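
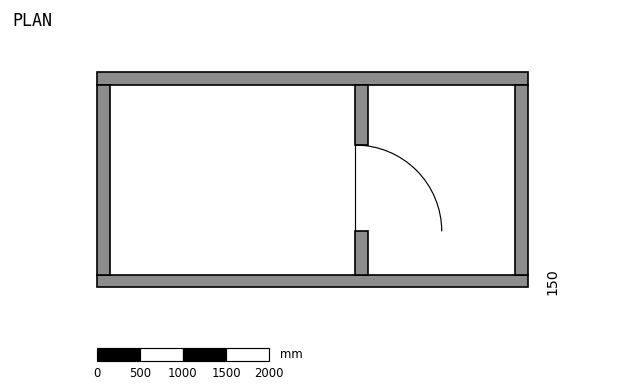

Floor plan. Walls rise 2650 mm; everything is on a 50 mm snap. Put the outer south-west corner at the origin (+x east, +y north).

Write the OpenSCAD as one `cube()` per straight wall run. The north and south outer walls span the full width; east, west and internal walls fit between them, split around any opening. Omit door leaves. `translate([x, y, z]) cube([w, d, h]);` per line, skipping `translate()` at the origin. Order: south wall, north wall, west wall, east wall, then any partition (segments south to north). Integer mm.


cube([5000, 150, 2650]);
translate([0, 2350, 0]) cube([5000, 150, 2650]);
translate([0, 150, 0]) cube([150, 2200, 2650]);
translate([4850, 150, 0]) cube([150, 2200, 2650]);
translate([3000, 150, 0]) cube([150, 500, 2650]);
translate([3000, 1650, 0]) cube([150, 700, 2650]);


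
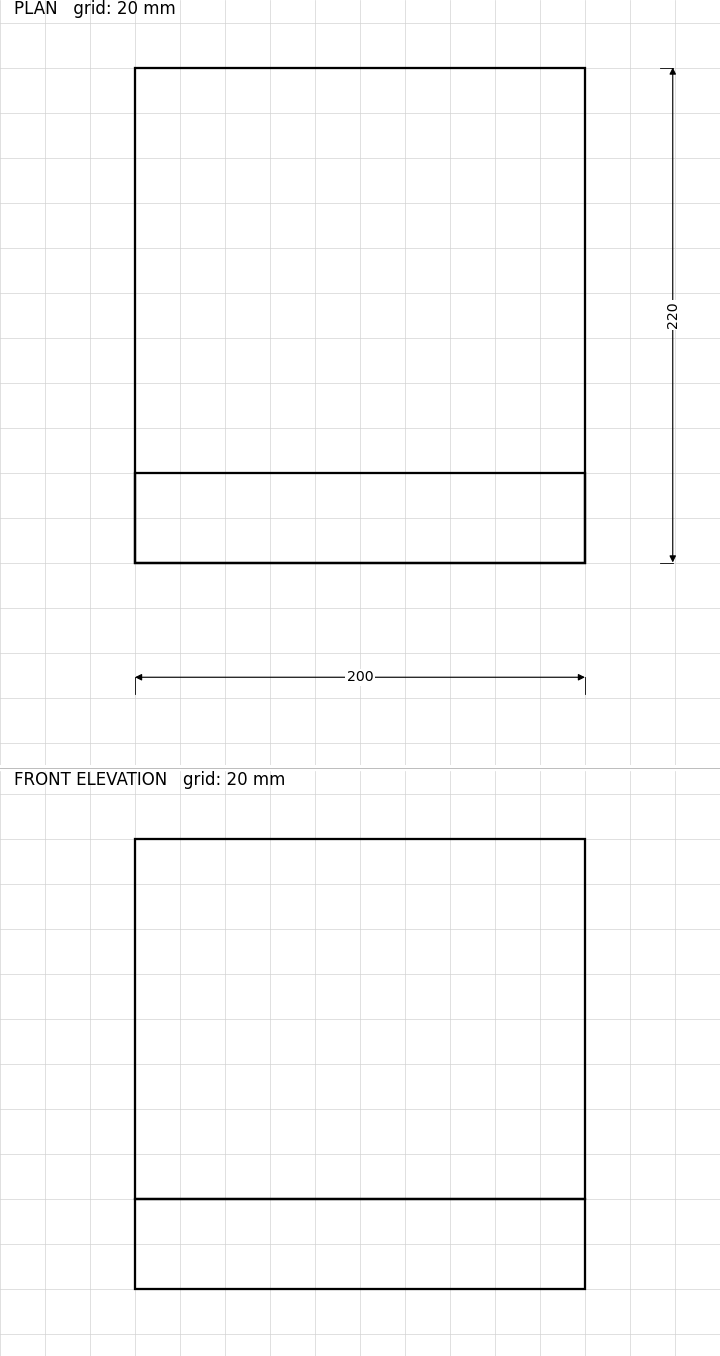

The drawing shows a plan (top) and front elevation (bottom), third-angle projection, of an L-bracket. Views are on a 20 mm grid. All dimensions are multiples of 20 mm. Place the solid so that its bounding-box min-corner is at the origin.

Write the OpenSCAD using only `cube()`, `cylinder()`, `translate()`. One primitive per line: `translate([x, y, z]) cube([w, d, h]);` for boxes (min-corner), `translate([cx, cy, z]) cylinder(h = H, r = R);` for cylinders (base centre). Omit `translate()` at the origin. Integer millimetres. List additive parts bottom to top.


cube([200, 220, 40]);
translate([0, 0, 40]) cube([200, 40, 160]);


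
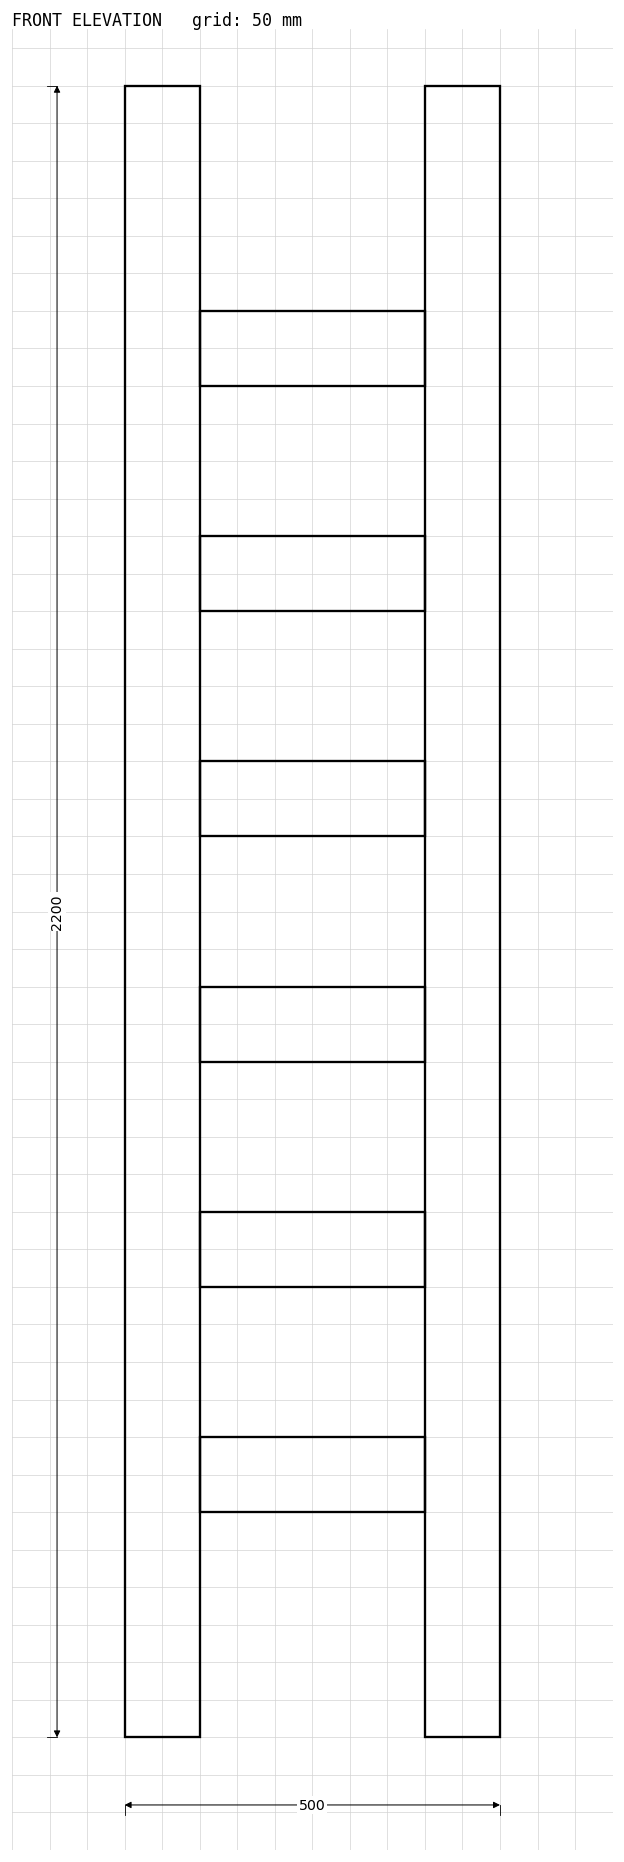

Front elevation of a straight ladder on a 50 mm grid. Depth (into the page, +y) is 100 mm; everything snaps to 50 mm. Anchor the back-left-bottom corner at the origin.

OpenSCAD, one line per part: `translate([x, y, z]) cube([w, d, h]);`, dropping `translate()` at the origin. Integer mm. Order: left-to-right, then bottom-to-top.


cube([100, 100, 2200]);
translate([100, 0, 300]) cube([300, 100, 100]);
translate([100, 0, 600]) cube([300, 100, 100]);
translate([100, 0, 900]) cube([300, 100, 100]);
translate([100, 0, 1200]) cube([300, 100, 100]);
translate([100, 0, 1500]) cube([300, 100, 100]);
translate([100, 0, 1800]) cube([300, 100, 100]);
translate([400, 0, 0]) cube([100, 100, 2200]);


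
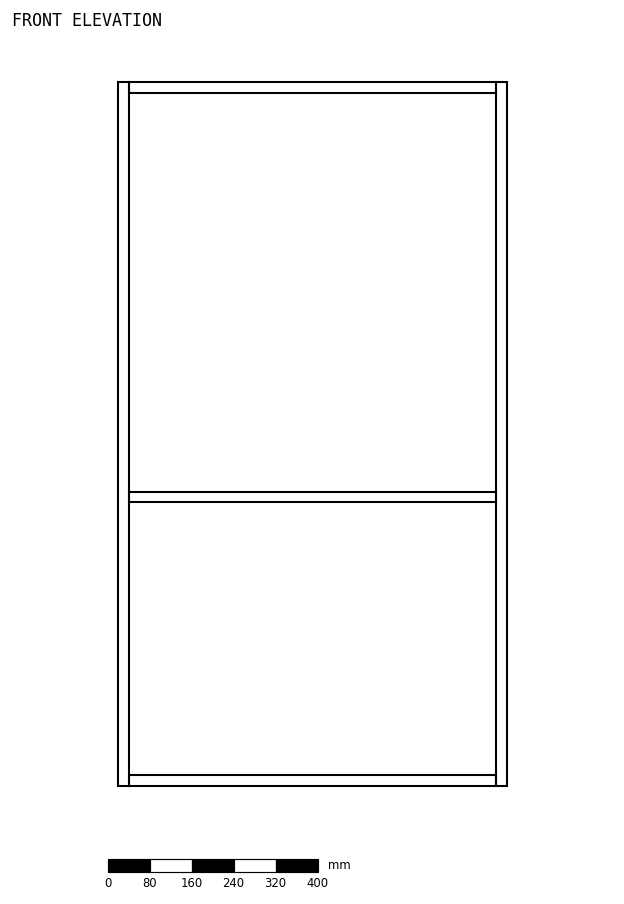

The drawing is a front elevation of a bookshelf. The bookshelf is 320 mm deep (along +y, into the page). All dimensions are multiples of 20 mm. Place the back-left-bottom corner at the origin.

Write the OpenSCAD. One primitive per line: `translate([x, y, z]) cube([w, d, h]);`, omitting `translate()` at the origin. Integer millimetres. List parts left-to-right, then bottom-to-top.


cube([20, 320, 1340]);
translate([20, 0, 0]) cube([700, 320, 20]);
translate([20, 0, 540]) cube([700, 320, 20]);
translate([20, 0, 1320]) cube([700, 320, 20]);
translate([720, 0, 0]) cube([20, 320, 1340]);


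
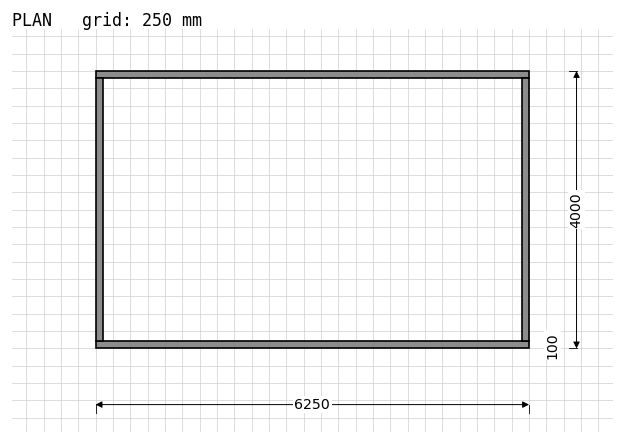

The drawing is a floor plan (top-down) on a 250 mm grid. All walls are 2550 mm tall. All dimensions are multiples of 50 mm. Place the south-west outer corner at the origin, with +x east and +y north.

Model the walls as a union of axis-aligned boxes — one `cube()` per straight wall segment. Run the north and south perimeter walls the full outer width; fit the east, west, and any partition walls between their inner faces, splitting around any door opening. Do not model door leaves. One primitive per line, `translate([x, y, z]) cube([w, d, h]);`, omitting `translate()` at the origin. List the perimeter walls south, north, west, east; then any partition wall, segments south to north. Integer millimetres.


cube([6250, 100, 2550]);
translate([0, 3900, 0]) cube([6250, 100, 2550]);
translate([0, 100, 0]) cube([100, 3800, 2550]);
translate([6150, 100, 0]) cube([100, 3800, 2550]);


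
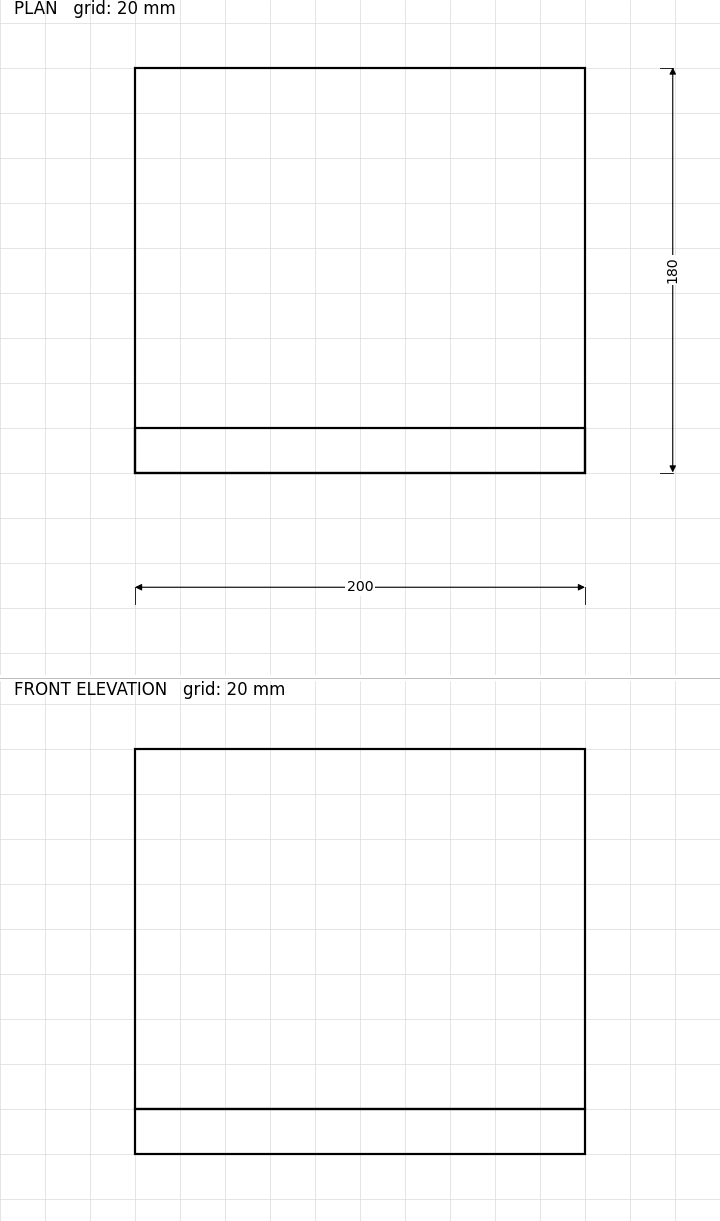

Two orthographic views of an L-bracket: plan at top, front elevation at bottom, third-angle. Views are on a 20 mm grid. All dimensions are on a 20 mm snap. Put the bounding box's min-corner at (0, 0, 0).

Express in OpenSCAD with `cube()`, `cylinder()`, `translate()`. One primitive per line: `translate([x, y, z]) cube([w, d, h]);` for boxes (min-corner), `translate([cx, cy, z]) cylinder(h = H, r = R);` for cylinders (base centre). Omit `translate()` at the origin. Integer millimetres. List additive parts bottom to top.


cube([200, 180, 20]);
translate([0, 0, 20]) cube([200, 20, 160]);


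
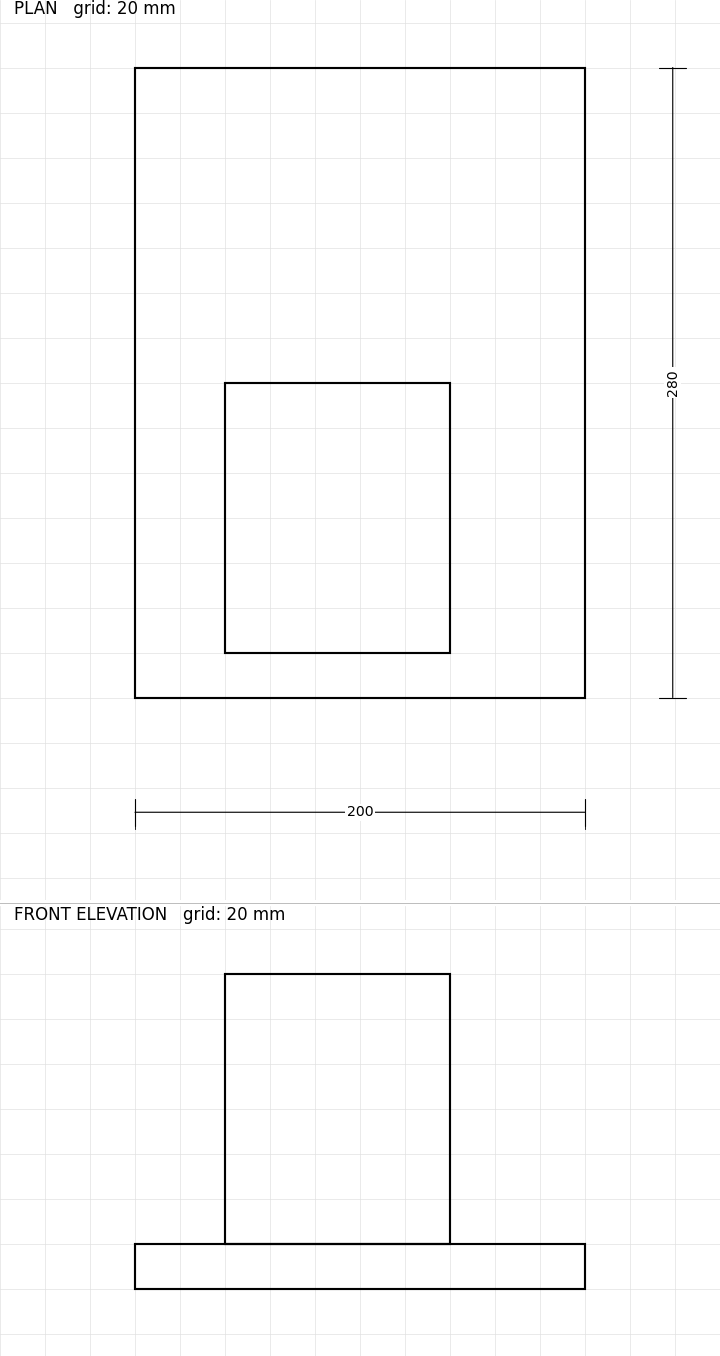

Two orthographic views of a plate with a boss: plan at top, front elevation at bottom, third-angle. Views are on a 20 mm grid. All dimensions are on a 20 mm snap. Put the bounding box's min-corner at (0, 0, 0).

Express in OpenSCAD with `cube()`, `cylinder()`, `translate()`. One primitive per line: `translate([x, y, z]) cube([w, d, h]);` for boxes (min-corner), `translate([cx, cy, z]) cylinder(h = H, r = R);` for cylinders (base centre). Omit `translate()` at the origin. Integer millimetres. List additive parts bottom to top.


cube([200, 280, 20]);
translate([40, 20, 20]) cube([100, 120, 120]);


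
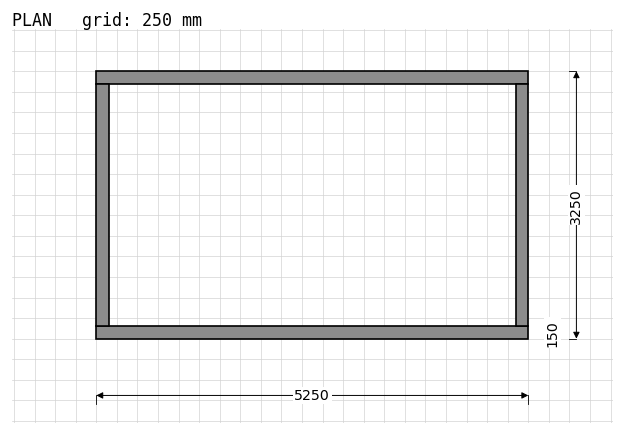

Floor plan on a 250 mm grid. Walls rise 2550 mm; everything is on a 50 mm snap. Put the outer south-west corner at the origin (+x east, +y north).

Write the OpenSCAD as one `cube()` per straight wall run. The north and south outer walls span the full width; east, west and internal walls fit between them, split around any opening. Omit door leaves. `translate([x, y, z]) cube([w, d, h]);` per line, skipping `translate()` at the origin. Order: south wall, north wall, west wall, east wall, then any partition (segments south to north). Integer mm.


cube([5250, 150, 2550]);
translate([0, 3100, 0]) cube([5250, 150, 2550]);
translate([0, 150, 0]) cube([150, 2950, 2550]);
translate([5100, 150, 0]) cube([150, 2950, 2550]);


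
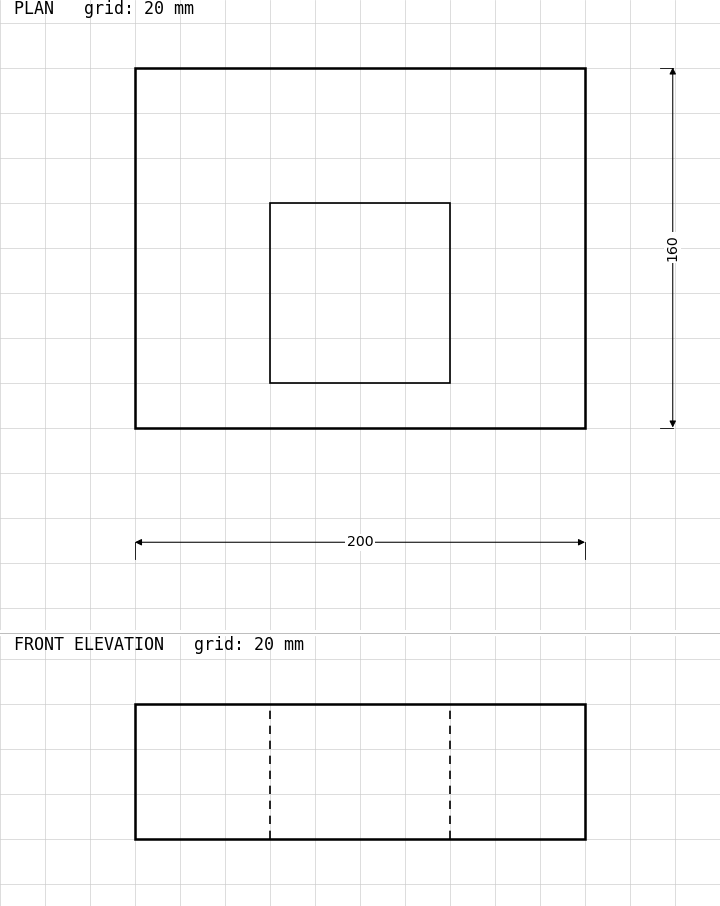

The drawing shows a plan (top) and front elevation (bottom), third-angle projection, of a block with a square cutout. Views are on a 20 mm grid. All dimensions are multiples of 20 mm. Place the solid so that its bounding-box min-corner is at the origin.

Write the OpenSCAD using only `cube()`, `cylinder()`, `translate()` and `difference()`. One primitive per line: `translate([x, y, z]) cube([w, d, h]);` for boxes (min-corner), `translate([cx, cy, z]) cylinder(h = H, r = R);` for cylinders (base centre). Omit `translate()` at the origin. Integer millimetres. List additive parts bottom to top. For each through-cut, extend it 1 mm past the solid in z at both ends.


difference() {
  cube([200, 160, 60]);
  translate([60, 20, -1]) cube([80, 80, 62]);
}


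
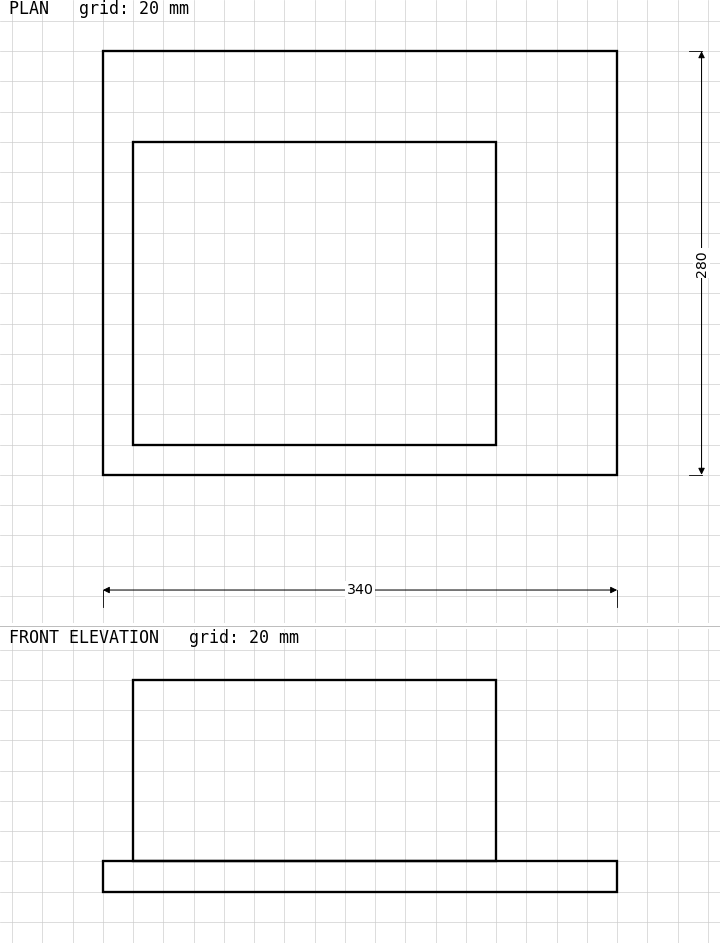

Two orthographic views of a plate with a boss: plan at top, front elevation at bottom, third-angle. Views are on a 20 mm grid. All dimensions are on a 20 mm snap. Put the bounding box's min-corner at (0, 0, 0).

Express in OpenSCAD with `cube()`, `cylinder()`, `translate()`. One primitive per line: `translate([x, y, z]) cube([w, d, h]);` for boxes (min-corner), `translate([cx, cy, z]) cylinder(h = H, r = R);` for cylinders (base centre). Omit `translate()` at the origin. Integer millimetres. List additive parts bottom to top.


cube([340, 280, 20]);
translate([20, 20, 20]) cube([240, 200, 120]);


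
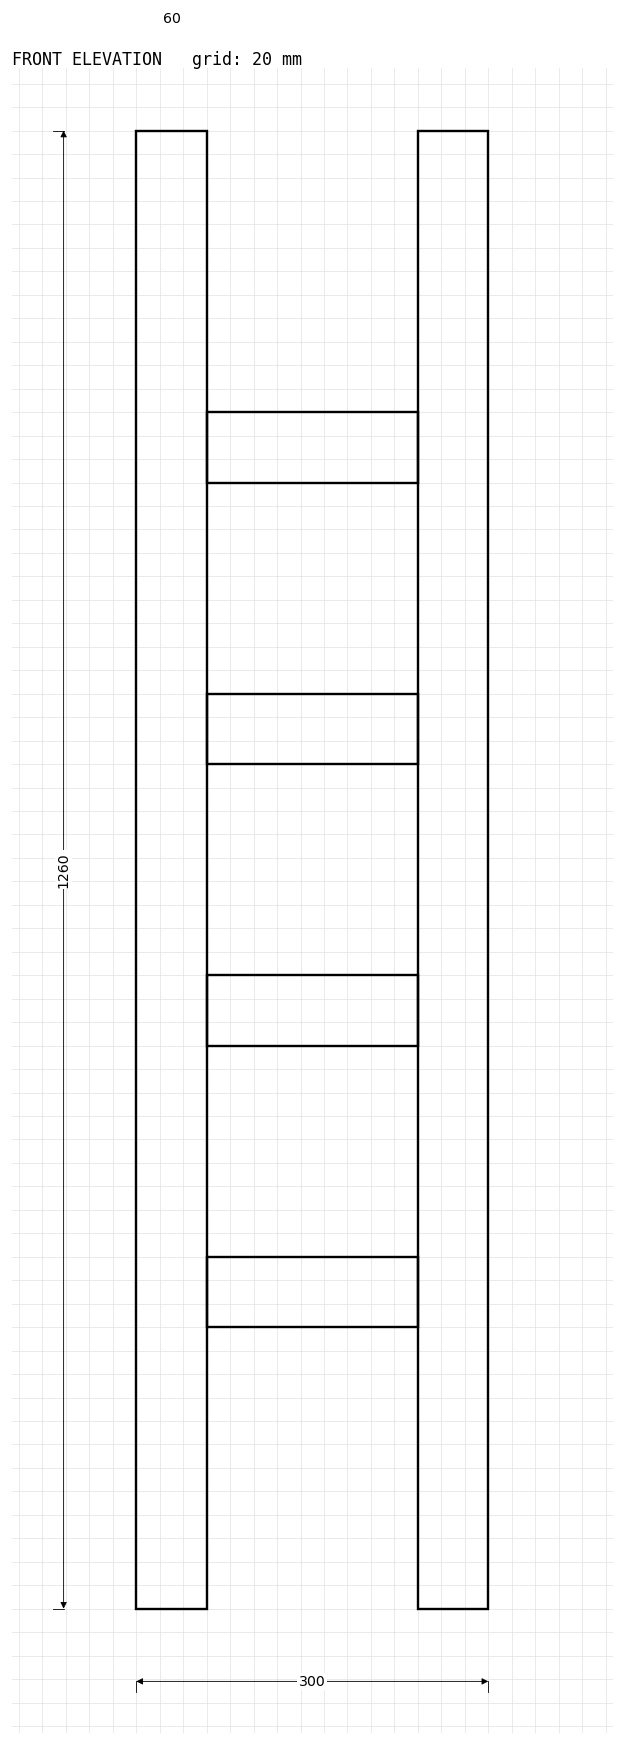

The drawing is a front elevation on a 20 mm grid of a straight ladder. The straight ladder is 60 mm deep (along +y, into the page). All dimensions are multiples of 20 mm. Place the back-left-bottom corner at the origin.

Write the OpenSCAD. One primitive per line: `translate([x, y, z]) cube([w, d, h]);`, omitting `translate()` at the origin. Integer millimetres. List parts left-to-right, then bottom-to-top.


cube([60, 60, 1260]);
translate([60, 0, 240]) cube([180, 60, 60]);
translate([60, 0, 480]) cube([180, 60, 60]);
translate([60, 0, 720]) cube([180, 60, 60]);
translate([60, 0, 960]) cube([180, 60, 60]);
translate([240, 0, 0]) cube([60, 60, 1260]);


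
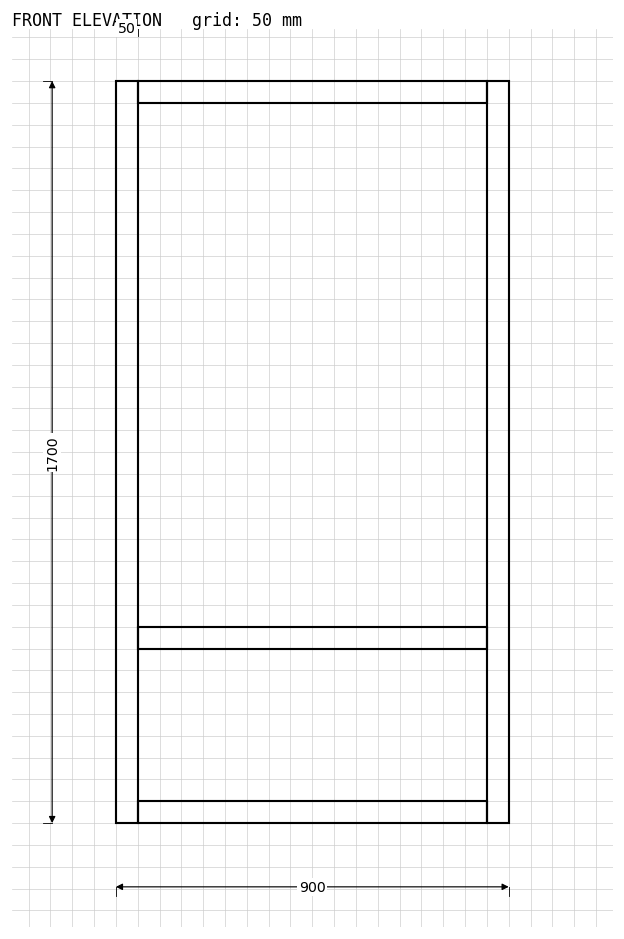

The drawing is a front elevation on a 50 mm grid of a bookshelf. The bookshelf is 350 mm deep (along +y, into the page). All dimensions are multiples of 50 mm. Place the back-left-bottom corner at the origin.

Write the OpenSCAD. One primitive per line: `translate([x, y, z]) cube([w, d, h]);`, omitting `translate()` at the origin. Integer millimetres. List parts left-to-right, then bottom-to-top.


cube([50, 350, 1700]);
translate([50, 0, 0]) cube([800, 350, 50]);
translate([50, 0, 400]) cube([800, 350, 50]);
translate([50, 0, 1650]) cube([800, 350, 50]);
translate([850, 0, 0]) cube([50, 350, 1700]);


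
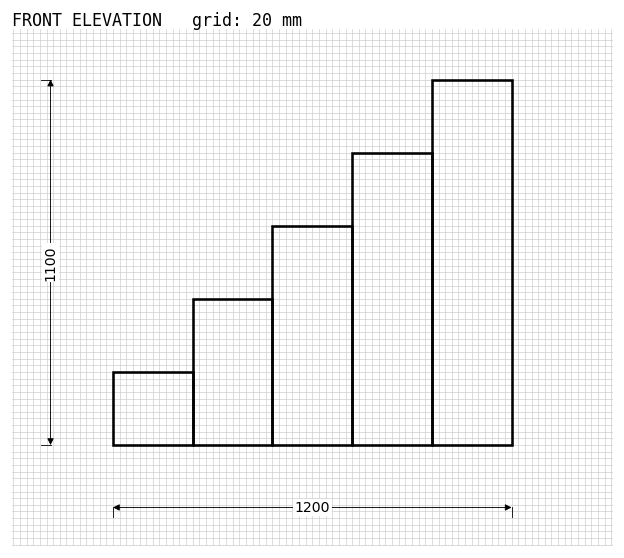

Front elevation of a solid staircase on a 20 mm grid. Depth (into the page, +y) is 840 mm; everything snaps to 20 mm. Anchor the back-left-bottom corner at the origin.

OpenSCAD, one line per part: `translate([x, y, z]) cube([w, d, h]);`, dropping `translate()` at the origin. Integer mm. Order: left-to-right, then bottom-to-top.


cube([240, 840, 220]);
translate([240, 0, 0]) cube([240, 840, 440]);
translate([480, 0, 0]) cube([240, 840, 660]);
translate([720, 0, 0]) cube([240, 840, 880]);
translate([960, 0, 0]) cube([240, 840, 1100]);


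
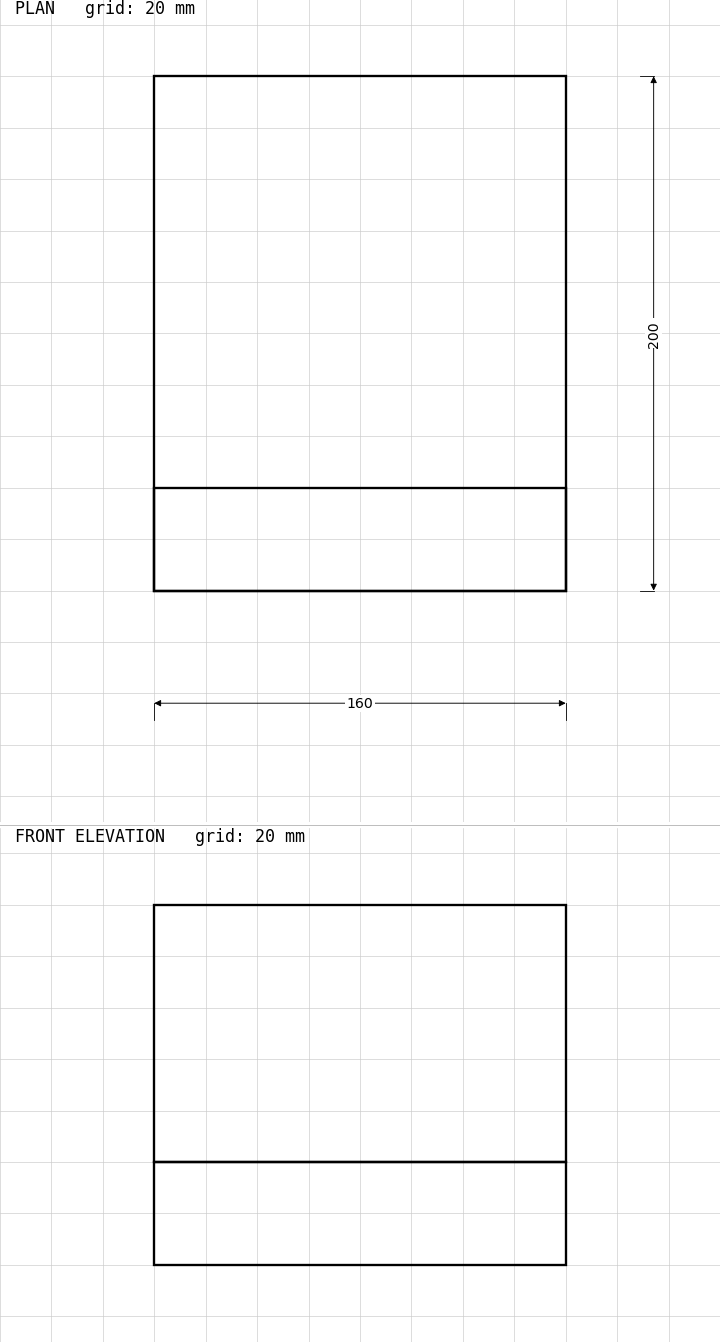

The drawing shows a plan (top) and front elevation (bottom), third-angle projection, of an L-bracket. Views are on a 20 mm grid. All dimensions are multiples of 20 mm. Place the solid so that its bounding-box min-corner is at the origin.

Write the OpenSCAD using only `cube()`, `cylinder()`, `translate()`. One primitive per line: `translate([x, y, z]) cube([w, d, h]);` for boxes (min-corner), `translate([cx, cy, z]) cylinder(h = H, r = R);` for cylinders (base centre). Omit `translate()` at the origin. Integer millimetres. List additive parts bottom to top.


cube([160, 200, 40]);
translate([0, 0, 40]) cube([160, 40, 100]);


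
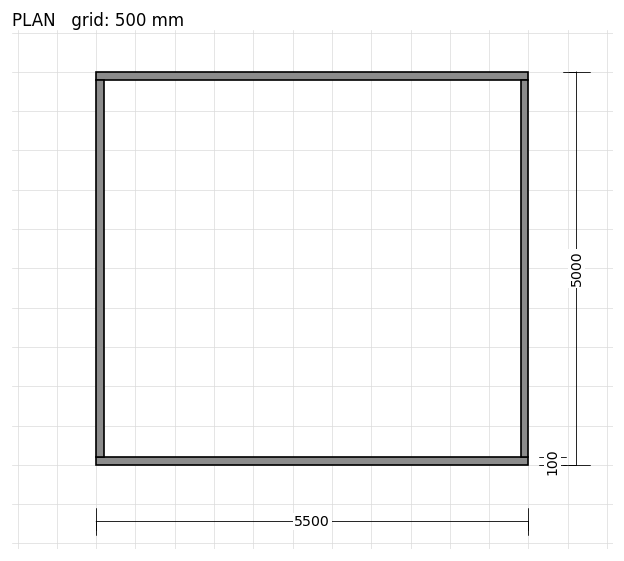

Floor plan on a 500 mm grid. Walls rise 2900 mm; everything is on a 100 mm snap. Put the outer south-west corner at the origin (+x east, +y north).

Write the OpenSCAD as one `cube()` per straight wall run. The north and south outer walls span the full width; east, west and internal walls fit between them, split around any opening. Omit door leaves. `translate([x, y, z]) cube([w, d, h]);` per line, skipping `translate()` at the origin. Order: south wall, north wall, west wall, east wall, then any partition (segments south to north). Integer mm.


cube([5500, 100, 2900]);
translate([0, 4900, 0]) cube([5500, 100, 2900]);
translate([0, 100, 0]) cube([100, 4800, 2900]);
translate([5400, 100, 0]) cube([100, 4800, 2900]);


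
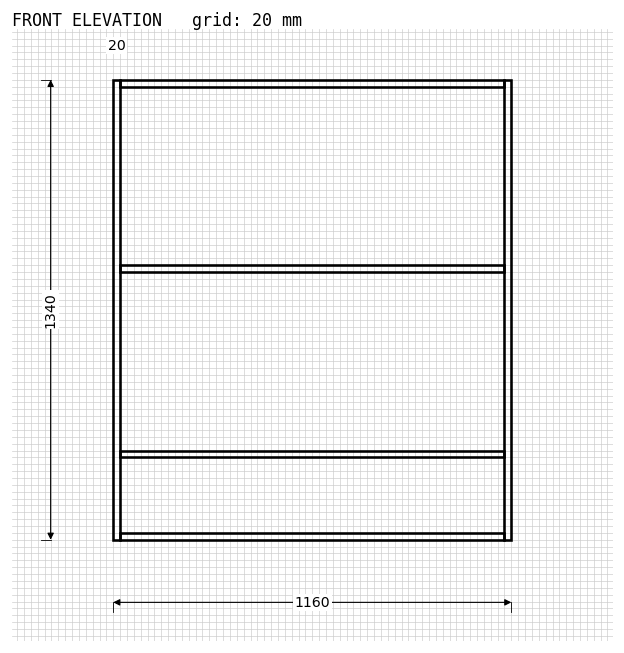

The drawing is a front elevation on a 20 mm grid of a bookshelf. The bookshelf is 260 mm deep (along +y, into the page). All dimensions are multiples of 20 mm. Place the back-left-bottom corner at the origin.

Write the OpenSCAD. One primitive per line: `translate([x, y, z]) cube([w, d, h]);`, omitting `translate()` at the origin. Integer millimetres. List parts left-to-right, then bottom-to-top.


cube([20, 260, 1340]);
translate([20, 0, 0]) cube([1120, 260, 20]);
translate([20, 0, 240]) cube([1120, 260, 20]);
translate([20, 0, 780]) cube([1120, 260, 20]);
translate([20, 0, 1320]) cube([1120, 260, 20]);
translate([1140, 0, 0]) cube([20, 260, 1340]);


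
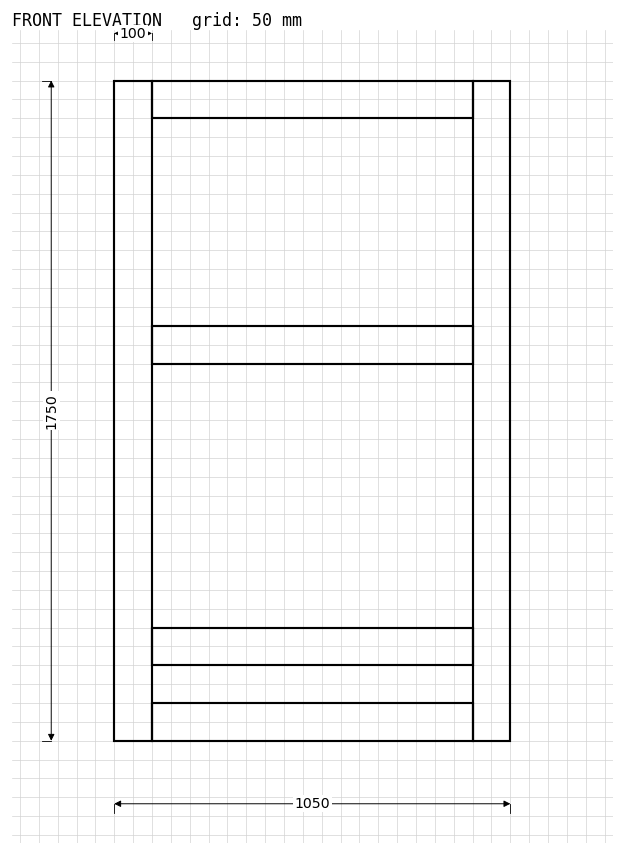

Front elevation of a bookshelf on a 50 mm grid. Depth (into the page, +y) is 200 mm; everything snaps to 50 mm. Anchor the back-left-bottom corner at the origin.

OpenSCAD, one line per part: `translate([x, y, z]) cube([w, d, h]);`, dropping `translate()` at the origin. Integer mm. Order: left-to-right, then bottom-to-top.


cube([100, 200, 1750]);
translate([100, 0, 0]) cube([850, 200, 100]);
translate([100, 0, 200]) cube([850, 200, 100]);
translate([100, 0, 1000]) cube([850, 200, 100]);
translate([100, 0, 1650]) cube([850, 200, 100]);
translate([950, 0, 0]) cube([100, 200, 1750]);


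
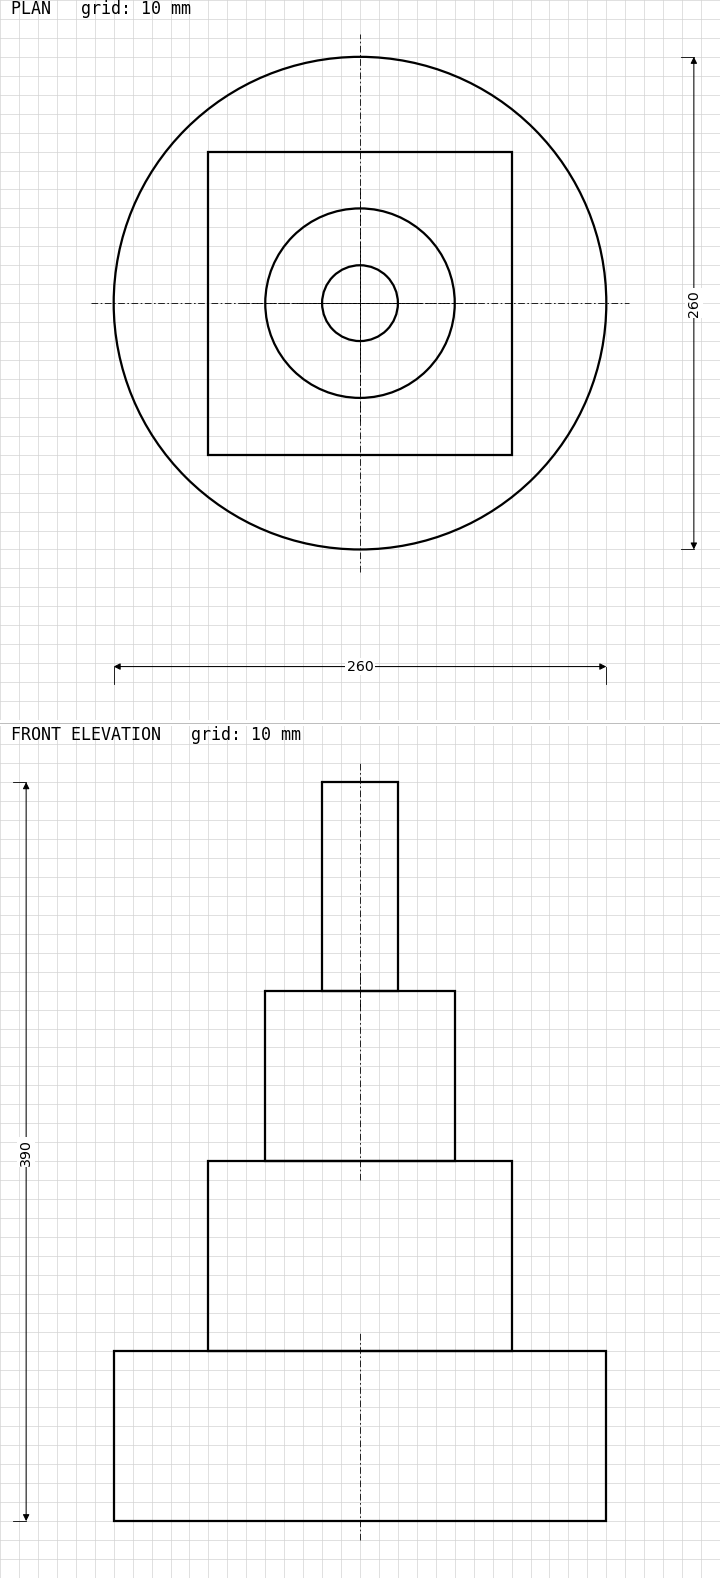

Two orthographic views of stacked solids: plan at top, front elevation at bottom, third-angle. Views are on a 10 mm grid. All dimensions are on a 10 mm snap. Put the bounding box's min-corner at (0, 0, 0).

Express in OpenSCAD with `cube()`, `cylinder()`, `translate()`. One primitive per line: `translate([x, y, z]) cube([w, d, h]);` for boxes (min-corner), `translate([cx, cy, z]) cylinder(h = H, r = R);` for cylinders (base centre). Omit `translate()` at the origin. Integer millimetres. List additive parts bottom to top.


translate([130, 130, 0]) cylinder(h = 90, r = 130);
translate([50, 50, 90]) cube([160, 160, 100]);
translate([130, 130, 190]) cylinder(h = 90, r = 50);
translate([130, 130, 280]) cylinder(h = 110, r = 20);


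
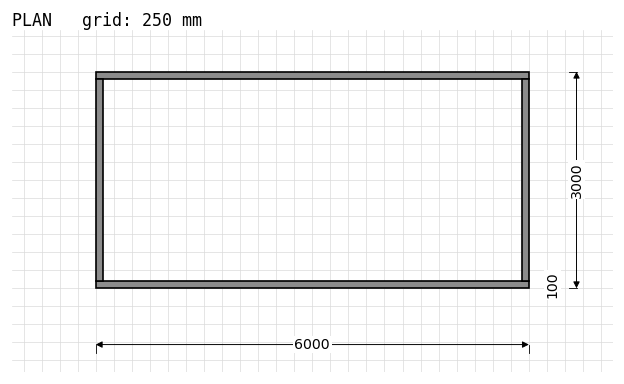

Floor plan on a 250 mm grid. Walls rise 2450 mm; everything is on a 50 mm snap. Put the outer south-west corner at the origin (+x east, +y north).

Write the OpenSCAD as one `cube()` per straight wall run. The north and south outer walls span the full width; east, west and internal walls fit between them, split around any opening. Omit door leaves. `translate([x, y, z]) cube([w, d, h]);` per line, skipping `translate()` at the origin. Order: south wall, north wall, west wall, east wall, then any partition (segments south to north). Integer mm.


cube([6000, 100, 2450]);
translate([0, 2900, 0]) cube([6000, 100, 2450]);
translate([0, 100, 0]) cube([100, 2800, 2450]);
translate([5900, 100, 0]) cube([100, 2800, 2450]);


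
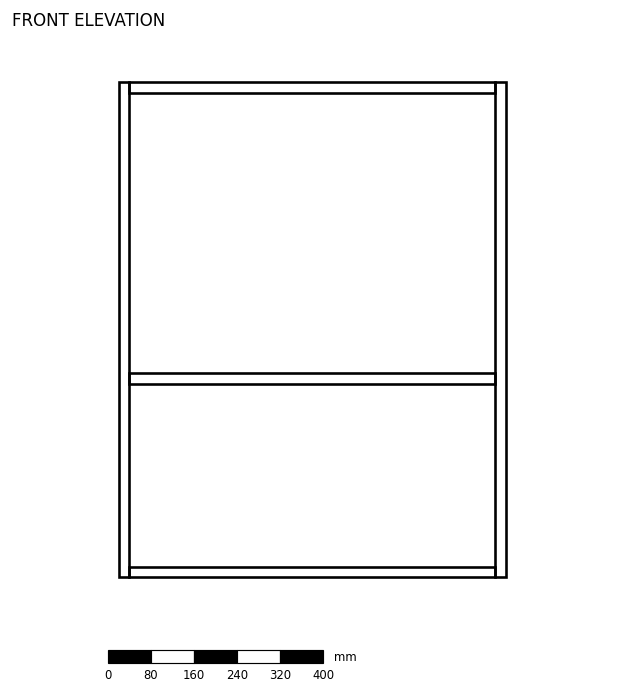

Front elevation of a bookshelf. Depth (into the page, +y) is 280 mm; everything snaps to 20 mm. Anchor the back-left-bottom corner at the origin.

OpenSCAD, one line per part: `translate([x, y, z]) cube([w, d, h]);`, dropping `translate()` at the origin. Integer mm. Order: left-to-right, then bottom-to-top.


cube([20, 280, 920]);
translate([20, 0, 0]) cube([680, 280, 20]);
translate([20, 0, 360]) cube([680, 280, 20]);
translate([20, 0, 900]) cube([680, 280, 20]);
translate([700, 0, 0]) cube([20, 280, 920]);


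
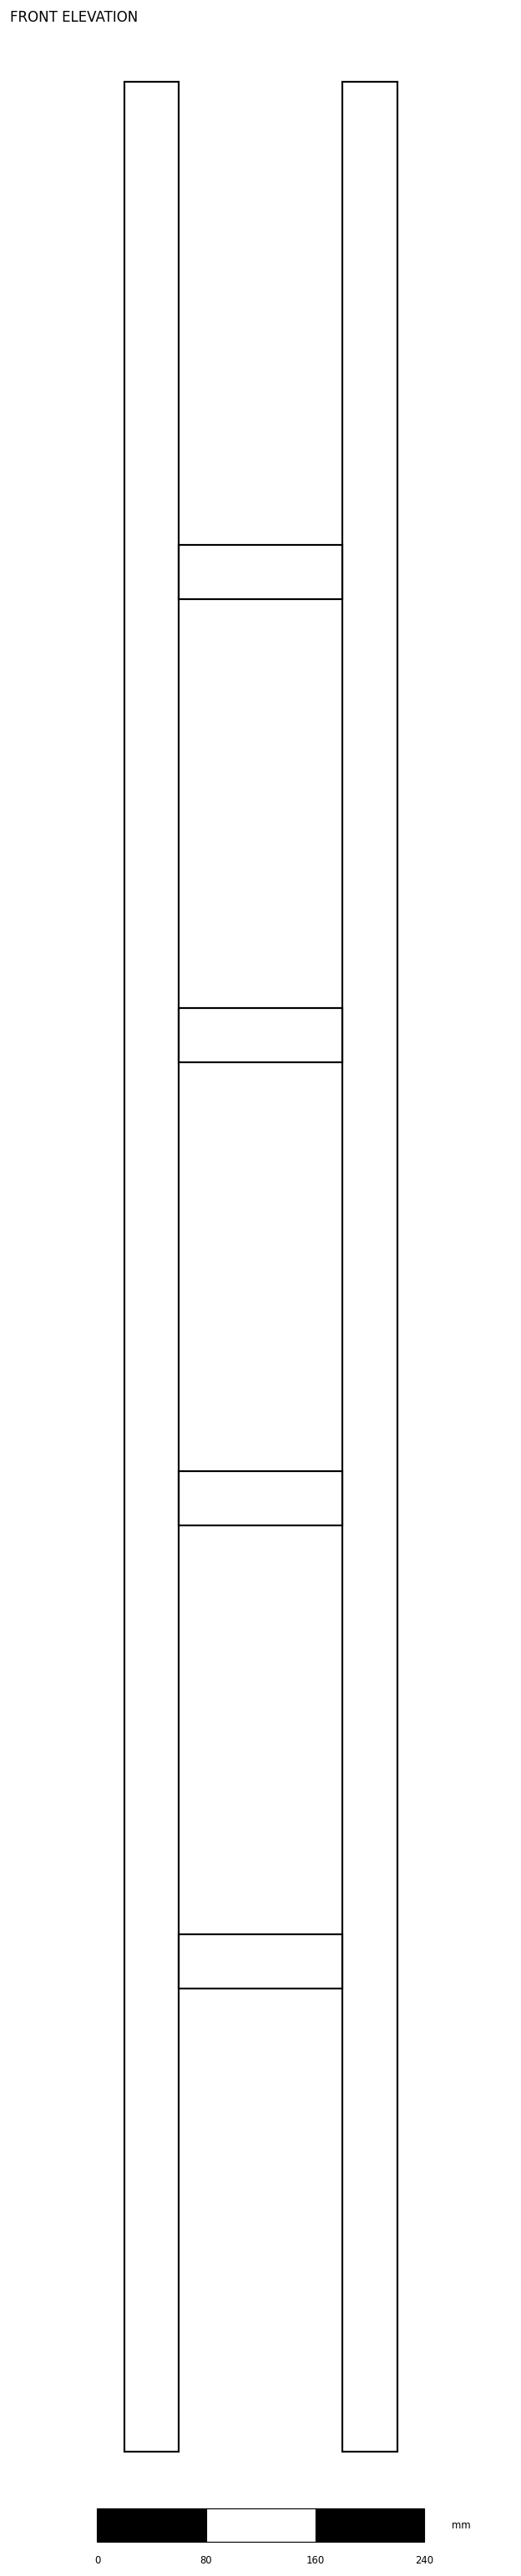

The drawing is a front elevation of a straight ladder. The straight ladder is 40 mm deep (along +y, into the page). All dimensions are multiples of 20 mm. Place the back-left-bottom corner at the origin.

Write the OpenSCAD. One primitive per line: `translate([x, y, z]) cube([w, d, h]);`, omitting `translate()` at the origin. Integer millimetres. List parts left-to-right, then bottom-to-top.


cube([40, 40, 1740]);
translate([40, 0, 340]) cube([120, 40, 40]);
translate([40, 0, 680]) cube([120, 40, 40]);
translate([40, 0, 1020]) cube([120, 40, 40]);
translate([40, 0, 1360]) cube([120, 40, 40]);
translate([160, 0, 0]) cube([40, 40, 1740]);


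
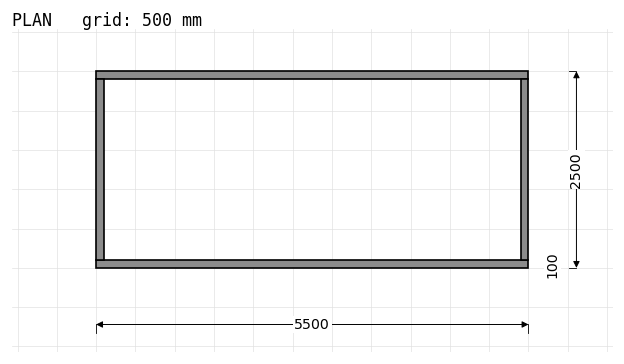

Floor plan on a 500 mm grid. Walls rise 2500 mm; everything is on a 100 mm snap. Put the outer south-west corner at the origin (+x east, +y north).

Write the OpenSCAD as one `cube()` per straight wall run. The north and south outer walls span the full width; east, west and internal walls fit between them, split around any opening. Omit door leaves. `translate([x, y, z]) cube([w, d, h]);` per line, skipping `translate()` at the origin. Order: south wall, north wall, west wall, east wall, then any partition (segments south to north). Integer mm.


cube([5500, 100, 2500]);
translate([0, 2400, 0]) cube([5500, 100, 2500]);
translate([0, 100, 0]) cube([100, 2300, 2500]);
translate([5400, 100, 0]) cube([100, 2300, 2500]);


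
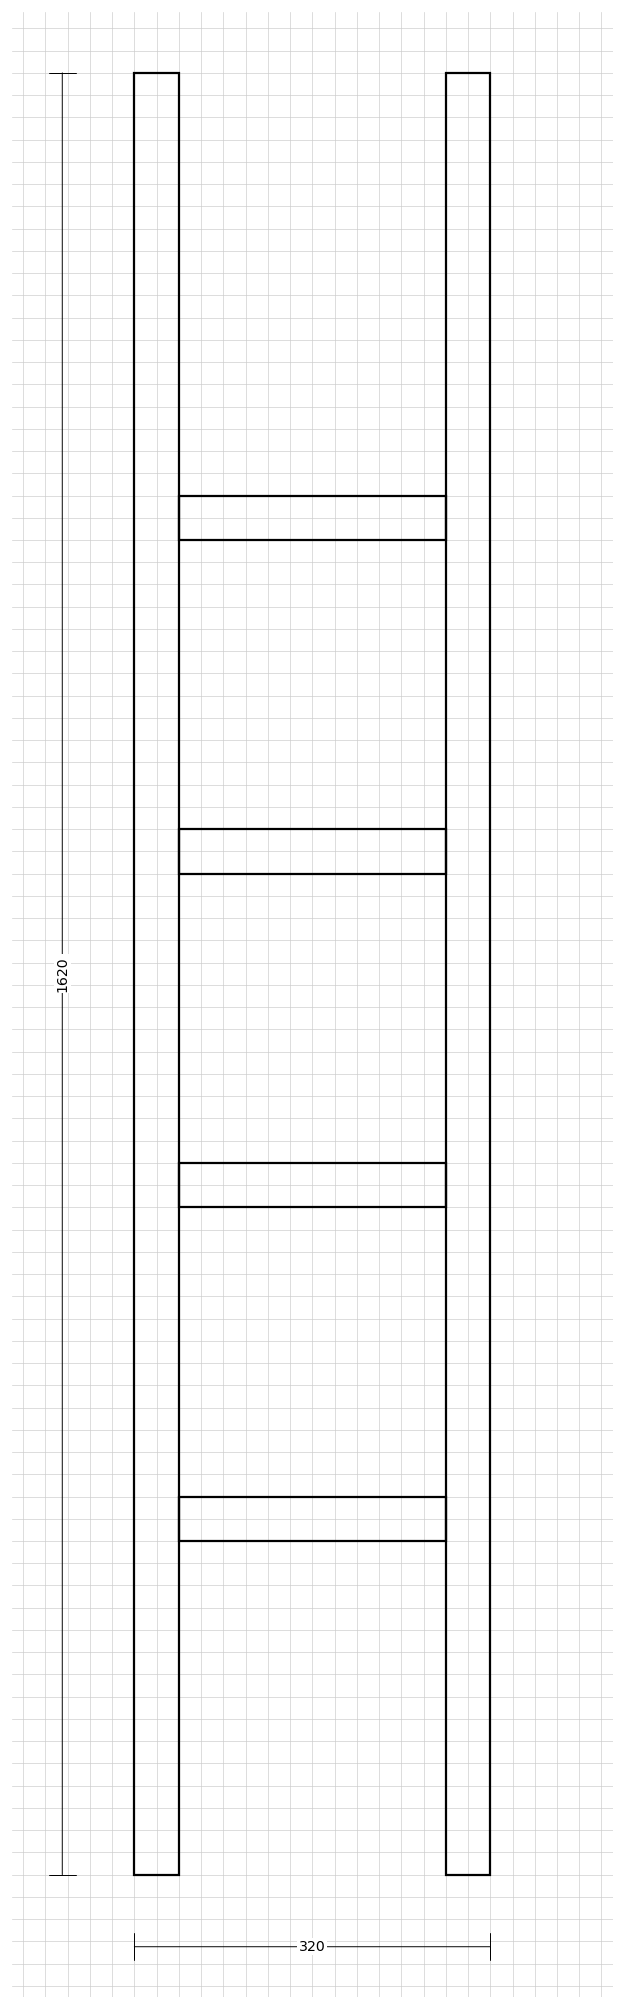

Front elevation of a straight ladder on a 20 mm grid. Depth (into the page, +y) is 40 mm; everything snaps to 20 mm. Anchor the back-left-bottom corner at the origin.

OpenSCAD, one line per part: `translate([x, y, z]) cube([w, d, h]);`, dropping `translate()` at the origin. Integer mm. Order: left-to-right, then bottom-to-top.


cube([40, 40, 1620]);
translate([40, 0, 300]) cube([240, 40, 40]);
translate([40, 0, 600]) cube([240, 40, 40]);
translate([40, 0, 900]) cube([240, 40, 40]);
translate([40, 0, 1200]) cube([240, 40, 40]);
translate([280, 0, 0]) cube([40, 40, 1620]);


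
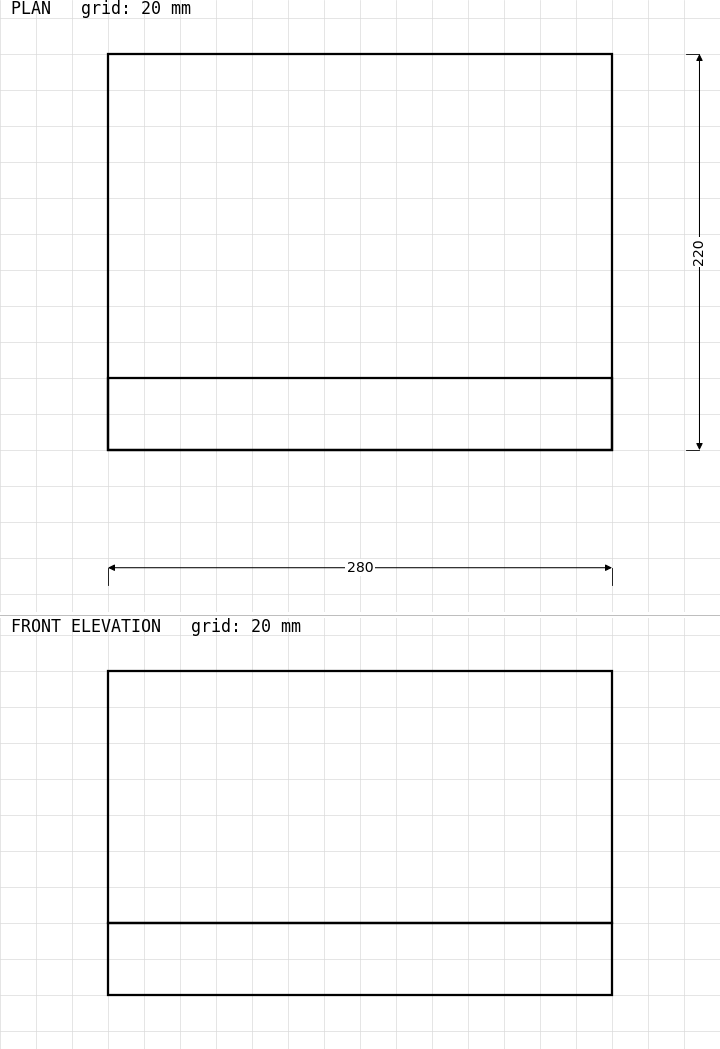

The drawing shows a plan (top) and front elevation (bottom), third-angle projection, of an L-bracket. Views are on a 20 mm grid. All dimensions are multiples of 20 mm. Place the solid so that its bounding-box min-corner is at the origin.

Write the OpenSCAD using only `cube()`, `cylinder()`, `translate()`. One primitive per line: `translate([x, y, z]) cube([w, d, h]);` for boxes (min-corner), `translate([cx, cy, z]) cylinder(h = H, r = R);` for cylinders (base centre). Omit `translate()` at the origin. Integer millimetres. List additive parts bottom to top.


cube([280, 220, 40]);
translate([0, 0, 40]) cube([280, 40, 140]);


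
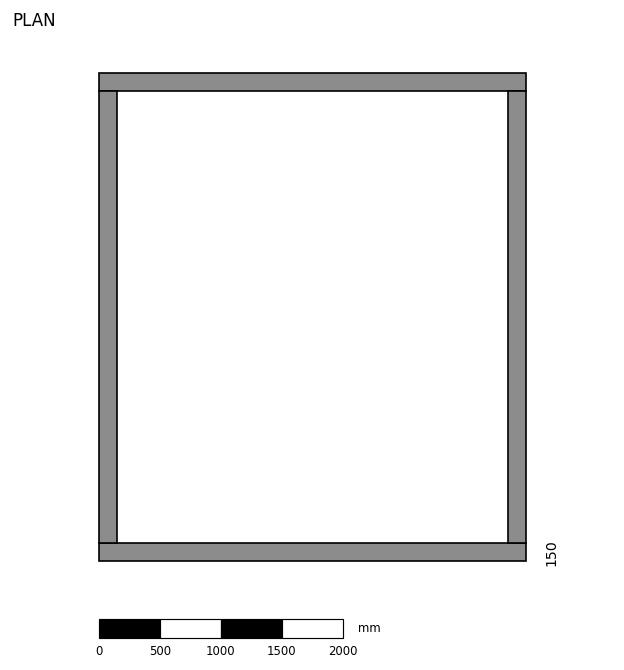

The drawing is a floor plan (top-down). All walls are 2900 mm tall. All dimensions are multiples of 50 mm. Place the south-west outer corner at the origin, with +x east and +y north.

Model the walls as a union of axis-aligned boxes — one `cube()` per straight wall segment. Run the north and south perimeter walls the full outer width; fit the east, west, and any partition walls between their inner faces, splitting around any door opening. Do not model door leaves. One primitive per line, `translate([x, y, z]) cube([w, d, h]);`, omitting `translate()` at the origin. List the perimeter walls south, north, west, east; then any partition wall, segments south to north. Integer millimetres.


cube([3500, 150, 2900]);
translate([0, 3850, 0]) cube([3500, 150, 2900]);
translate([0, 150, 0]) cube([150, 3700, 2900]);
translate([3350, 150, 0]) cube([150, 3700, 2900]);


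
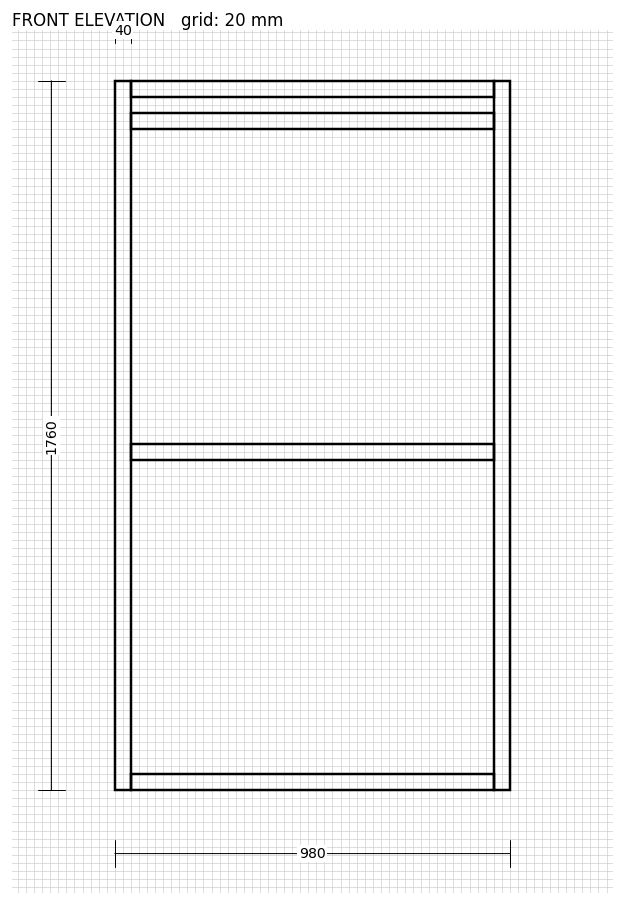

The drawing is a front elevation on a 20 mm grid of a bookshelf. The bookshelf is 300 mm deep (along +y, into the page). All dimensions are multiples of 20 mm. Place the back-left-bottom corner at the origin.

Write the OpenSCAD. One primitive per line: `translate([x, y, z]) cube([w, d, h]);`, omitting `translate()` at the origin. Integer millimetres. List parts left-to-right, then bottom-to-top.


cube([40, 300, 1760]);
translate([40, 0, 0]) cube([900, 300, 40]);
translate([40, 0, 820]) cube([900, 300, 40]);
translate([40, 0, 1640]) cube([900, 300, 40]);
translate([40, 0, 1720]) cube([900, 300, 40]);
translate([940, 0, 0]) cube([40, 300, 1760]);


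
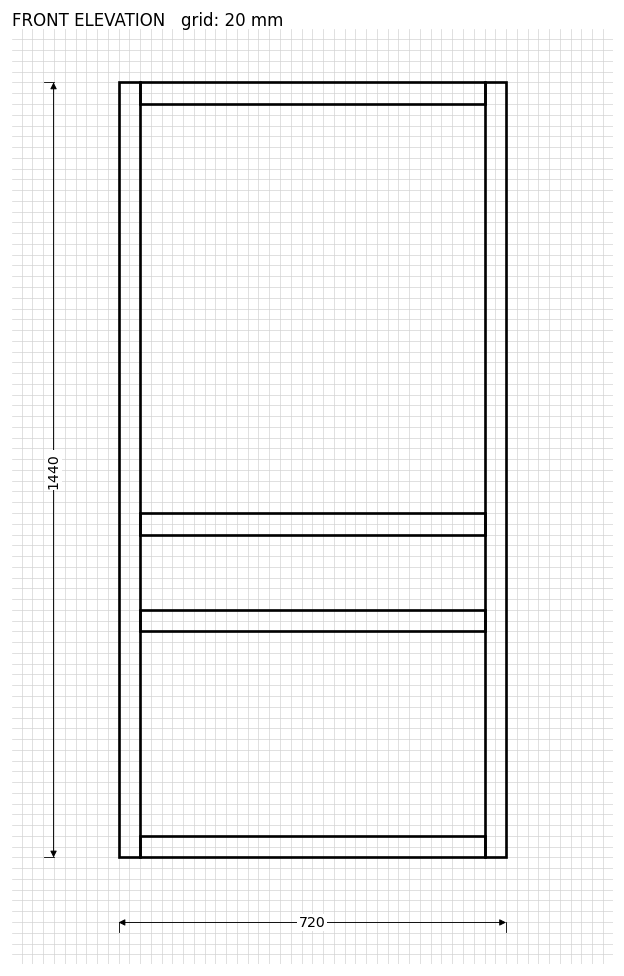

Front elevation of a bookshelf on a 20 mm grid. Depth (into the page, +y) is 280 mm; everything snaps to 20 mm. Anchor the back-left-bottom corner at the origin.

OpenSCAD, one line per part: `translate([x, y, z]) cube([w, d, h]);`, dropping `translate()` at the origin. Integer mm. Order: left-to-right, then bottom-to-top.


cube([40, 280, 1440]);
translate([40, 0, 0]) cube([640, 280, 40]);
translate([40, 0, 420]) cube([640, 280, 40]);
translate([40, 0, 600]) cube([640, 280, 40]);
translate([40, 0, 1400]) cube([640, 280, 40]);
translate([680, 0, 0]) cube([40, 280, 1440]);


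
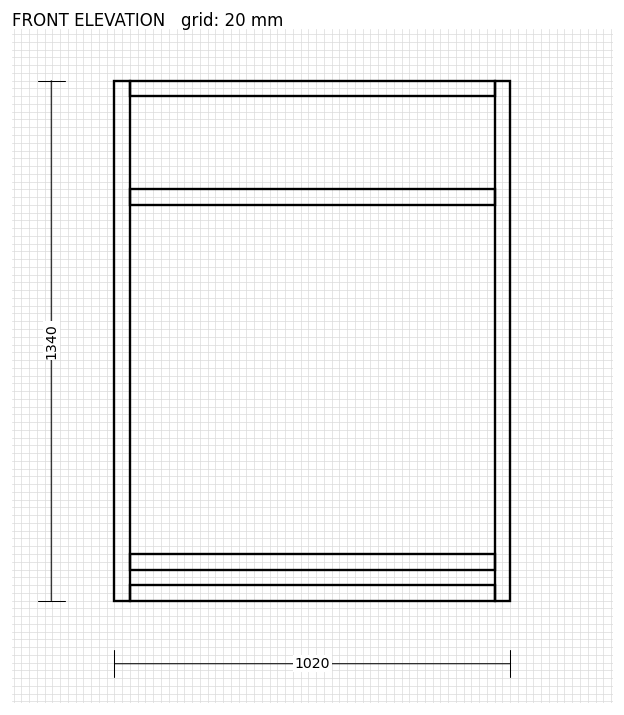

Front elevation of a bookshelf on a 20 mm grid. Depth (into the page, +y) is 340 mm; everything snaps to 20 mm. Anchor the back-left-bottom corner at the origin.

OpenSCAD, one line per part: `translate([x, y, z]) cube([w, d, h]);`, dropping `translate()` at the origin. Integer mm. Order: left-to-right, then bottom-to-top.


cube([40, 340, 1340]);
translate([40, 0, 0]) cube([940, 340, 40]);
translate([40, 0, 80]) cube([940, 340, 40]);
translate([40, 0, 1020]) cube([940, 340, 40]);
translate([40, 0, 1300]) cube([940, 340, 40]);
translate([980, 0, 0]) cube([40, 340, 1340]);


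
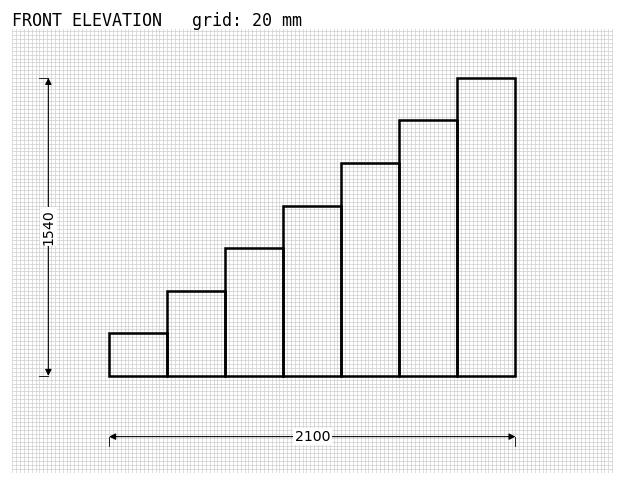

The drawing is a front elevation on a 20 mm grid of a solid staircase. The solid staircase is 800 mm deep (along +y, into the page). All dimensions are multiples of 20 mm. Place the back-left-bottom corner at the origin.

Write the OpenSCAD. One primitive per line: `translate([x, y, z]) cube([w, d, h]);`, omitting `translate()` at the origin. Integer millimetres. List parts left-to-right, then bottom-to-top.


cube([300, 800, 220]);
translate([300, 0, 0]) cube([300, 800, 440]);
translate([600, 0, 0]) cube([300, 800, 660]);
translate([900, 0, 0]) cube([300, 800, 880]);
translate([1200, 0, 0]) cube([300, 800, 1100]);
translate([1500, 0, 0]) cube([300, 800, 1320]);
translate([1800, 0, 0]) cube([300, 800, 1540]);


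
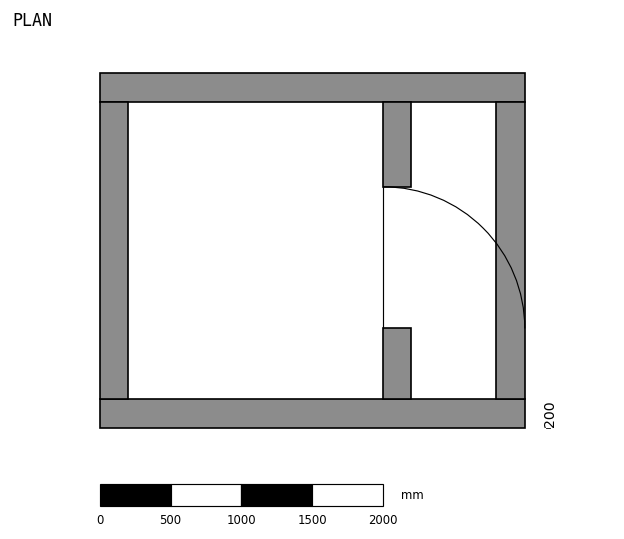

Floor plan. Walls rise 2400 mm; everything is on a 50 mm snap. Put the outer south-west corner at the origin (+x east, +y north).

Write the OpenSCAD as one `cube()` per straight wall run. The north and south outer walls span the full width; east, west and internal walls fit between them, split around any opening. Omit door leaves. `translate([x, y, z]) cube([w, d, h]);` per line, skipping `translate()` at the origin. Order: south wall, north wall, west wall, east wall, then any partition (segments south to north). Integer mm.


cube([3000, 200, 2400]);
translate([0, 2300, 0]) cube([3000, 200, 2400]);
translate([0, 200, 0]) cube([200, 2100, 2400]);
translate([2800, 200, 0]) cube([200, 2100, 2400]);
translate([2000, 200, 0]) cube([200, 500, 2400]);
translate([2000, 1700, 0]) cube([200, 600, 2400]);


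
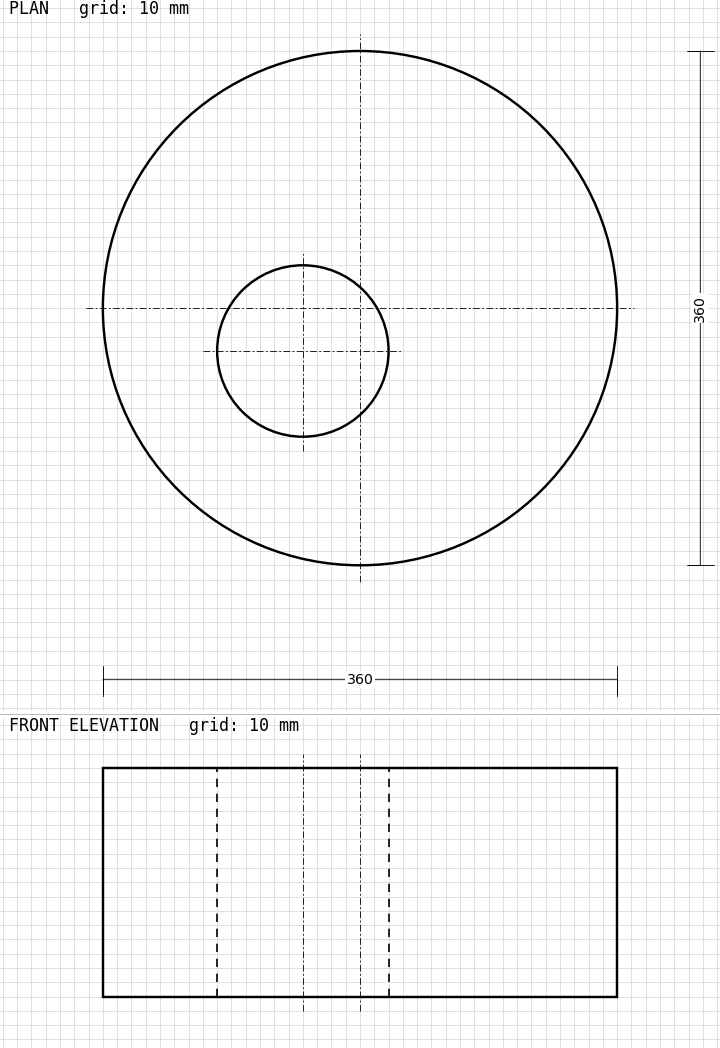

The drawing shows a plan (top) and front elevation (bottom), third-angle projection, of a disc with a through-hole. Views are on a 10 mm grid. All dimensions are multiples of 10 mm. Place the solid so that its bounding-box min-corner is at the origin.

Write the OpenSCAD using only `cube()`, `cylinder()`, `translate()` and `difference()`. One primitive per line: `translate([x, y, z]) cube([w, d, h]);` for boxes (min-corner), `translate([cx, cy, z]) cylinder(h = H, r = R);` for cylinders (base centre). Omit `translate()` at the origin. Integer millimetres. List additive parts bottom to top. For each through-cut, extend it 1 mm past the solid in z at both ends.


difference() {
  translate([180, 180, 0]) cylinder(h = 160, r = 180);
  translate([140, 150, -1]) cylinder(h = 162, r = 60);
}


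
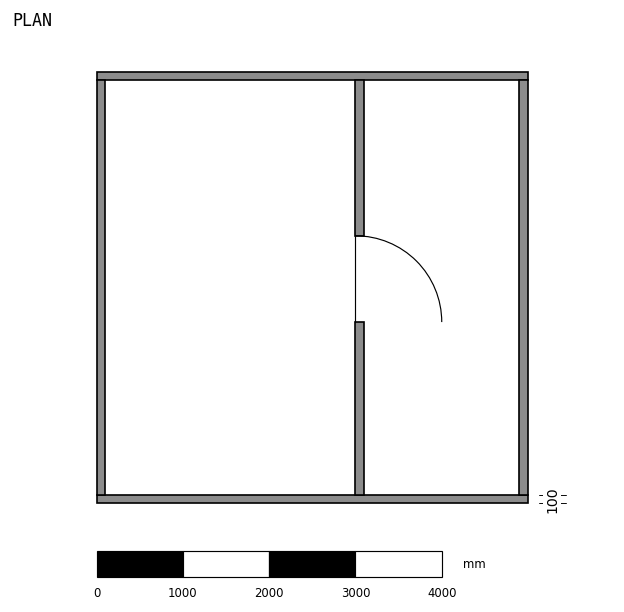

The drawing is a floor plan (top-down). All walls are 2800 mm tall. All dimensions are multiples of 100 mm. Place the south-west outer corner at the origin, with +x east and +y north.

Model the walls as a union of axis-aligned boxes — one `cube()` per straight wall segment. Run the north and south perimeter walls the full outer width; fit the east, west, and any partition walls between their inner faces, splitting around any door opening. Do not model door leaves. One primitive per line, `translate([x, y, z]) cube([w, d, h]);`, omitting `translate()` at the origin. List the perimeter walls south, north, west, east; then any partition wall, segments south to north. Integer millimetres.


cube([5000, 100, 2800]);
translate([0, 4900, 0]) cube([5000, 100, 2800]);
translate([0, 100, 0]) cube([100, 4800, 2800]);
translate([4900, 100, 0]) cube([100, 4800, 2800]);
translate([3000, 100, 0]) cube([100, 2000, 2800]);
translate([3000, 3100, 0]) cube([100, 1800, 2800]);


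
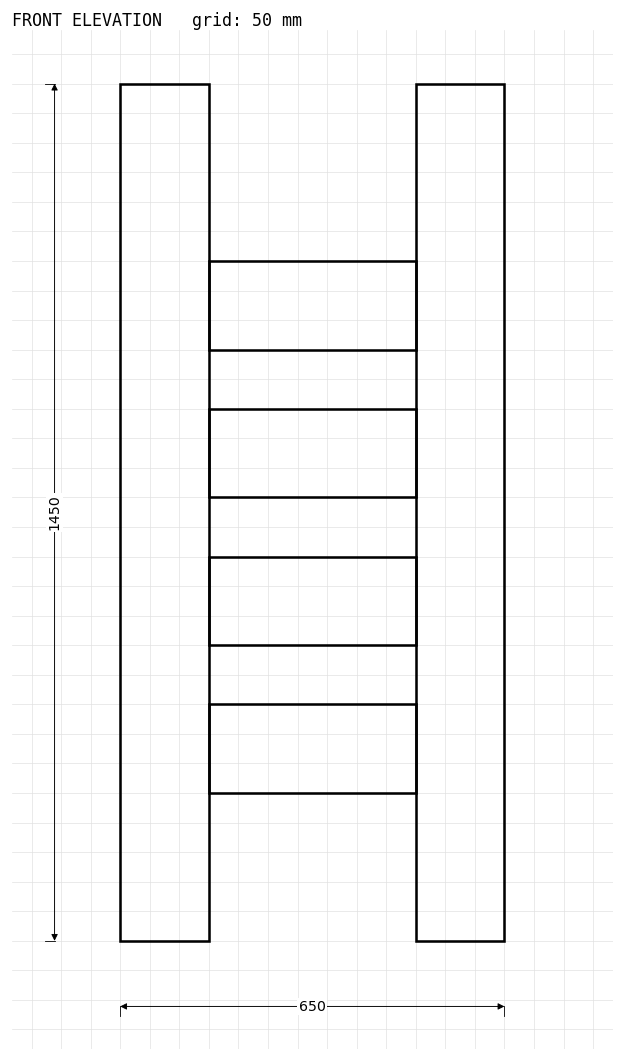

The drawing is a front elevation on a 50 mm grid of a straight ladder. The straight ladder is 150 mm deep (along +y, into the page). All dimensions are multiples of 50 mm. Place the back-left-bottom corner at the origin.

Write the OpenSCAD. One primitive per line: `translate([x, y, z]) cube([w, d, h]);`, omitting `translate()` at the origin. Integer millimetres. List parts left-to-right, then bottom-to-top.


cube([150, 150, 1450]);
translate([150, 0, 250]) cube([350, 150, 150]);
translate([150, 0, 500]) cube([350, 150, 150]);
translate([150, 0, 750]) cube([350, 150, 150]);
translate([150, 0, 1000]) cube([350, 150, 150]);
translate([500, 0, 0]) cube([150, 150, 1450]);


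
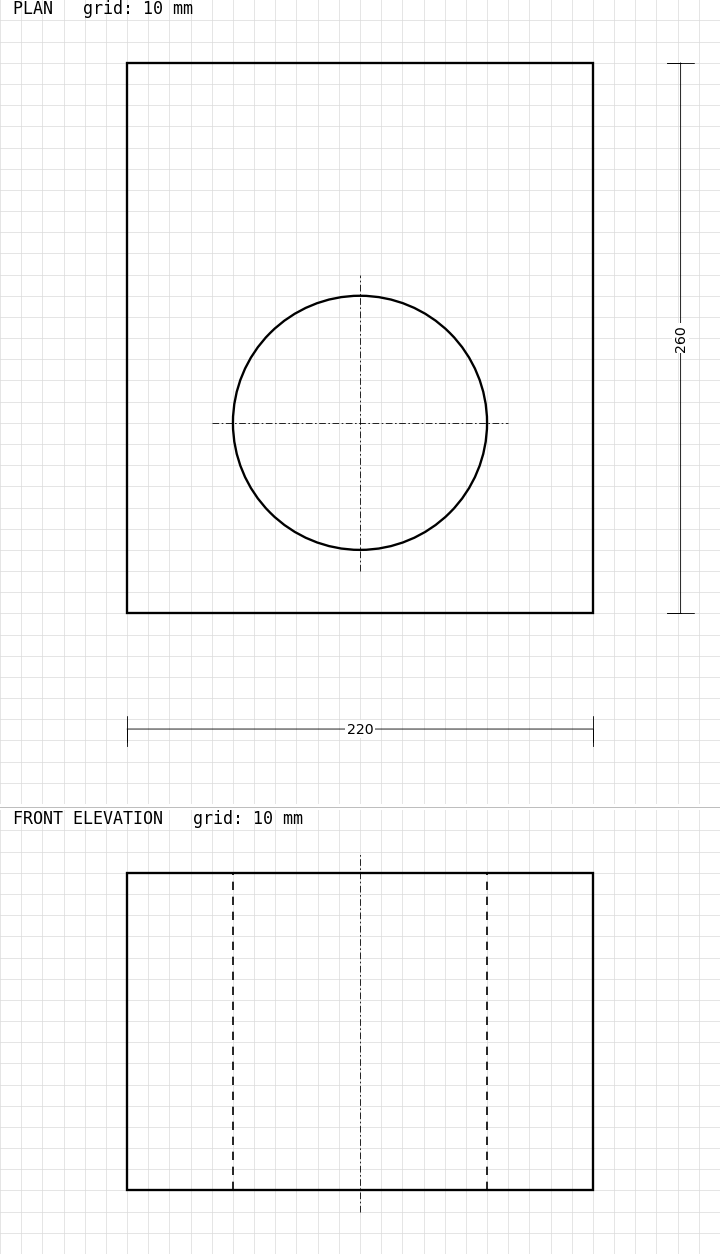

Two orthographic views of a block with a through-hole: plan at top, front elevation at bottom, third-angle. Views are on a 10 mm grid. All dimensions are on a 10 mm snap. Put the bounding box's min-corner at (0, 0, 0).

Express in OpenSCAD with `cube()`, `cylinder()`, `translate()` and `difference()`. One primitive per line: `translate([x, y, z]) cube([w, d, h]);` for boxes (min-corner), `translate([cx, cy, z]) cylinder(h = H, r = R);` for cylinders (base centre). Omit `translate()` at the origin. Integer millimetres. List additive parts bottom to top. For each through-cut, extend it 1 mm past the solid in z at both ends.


difference() {
  cube([220, 260, 150]);
  translate([110, 90, -1]) cylinder(h = 152, r = 60);
}


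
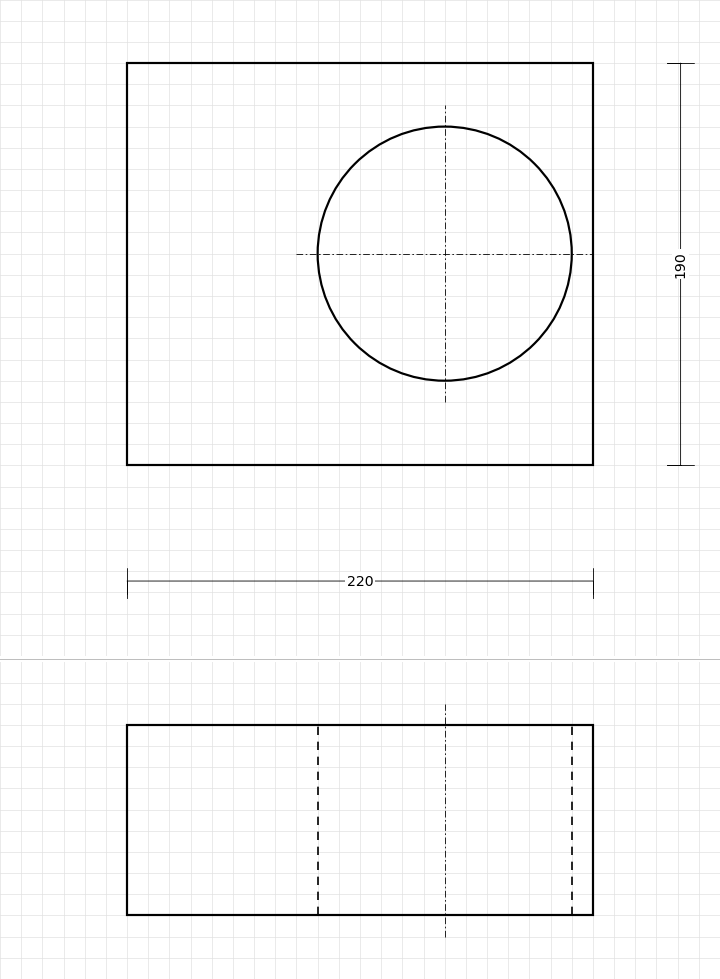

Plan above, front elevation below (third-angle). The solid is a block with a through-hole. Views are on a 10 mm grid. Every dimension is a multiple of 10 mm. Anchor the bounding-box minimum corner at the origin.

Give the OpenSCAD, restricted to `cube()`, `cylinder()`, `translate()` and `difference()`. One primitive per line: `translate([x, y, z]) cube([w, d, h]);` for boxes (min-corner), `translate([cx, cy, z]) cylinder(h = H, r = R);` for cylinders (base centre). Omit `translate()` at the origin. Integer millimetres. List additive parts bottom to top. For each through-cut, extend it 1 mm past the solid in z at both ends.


difference() {
  cube([220, 190, 90]);
  translate([150, 100, -1]) cylinder(h = 92, r = 60);
}
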